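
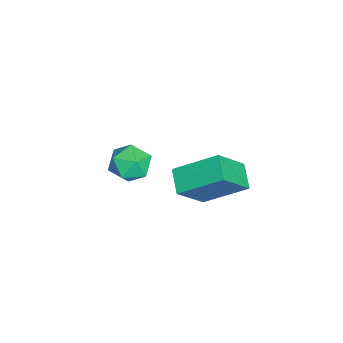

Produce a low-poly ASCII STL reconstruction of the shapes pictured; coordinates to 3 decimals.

solid 
facet normal -0.498 0.471 -0.728
outer loop
vertex 1.721 0.79 0.432
vertex 1.74 2.618 1.602
vertex 2.779 1.11 -0.085
endloop
endfacet
facet normal -0.009 -0.842 -0.539
outer loop
vertex 3.78 0.162 1.378
vertex 1.721 0.79 0.432
vertex 2.779 1.11 -0.085
endloop
endfacet
facet normal -0.498 0.471 -0.728
outer loop
vertex 2.779 1.11 -0.085
vertex 1.74 2.618 1.602
vertex 2.798 2.937 1.085
endloop
endfacet
facet normal 0.867 0.262 -0.423
outer loop
vertex 2.798 2.937 1.085
vertex 3.78 0.162 1.378
vertex 2.779 1.11 -0.085
endloop
endfacet
facet normal -0.867 -0.262 0.424
outer loop
vertex 1.721 0.79 0.432
vertex 2.741 1.67 3.065
vertex 1.74 2.618 1.602
endloop
endfacet
facet normal -0.009 -0.842 -0.539
outer loop
vertex 2.722 -0.157 1.895
vertex 1.721 0.79 0.432
vertex 3.78 0.162 1.378
endloop
endfacet
facet normal -0.867 -0.262 0.424
outer loop
vertex 2.722 -0.157 1.895
vertex 2.741 1.67 3.065
vertex 1.721 0.79 0.432
endloop
endfacet
facet normal 0.010 0.842 0.539
outer loop
vertex 1.74 2.618 1.602
vertex 2.741 1.67 3.065
vertex 2.798 2.937 1.085
endloop
endfacet
facet normal 0.867 0.262 -0.424
outer loop
vertex 3.799 1.99 2.548
vertex 3.78 0.162 1.378
vertex 2.798 2.937 1.085
endloop
endfacet
facet normal 0.009 0.842 0.539
outer loop
vertex 2.798 2.937 1.085
vertex 2.741 1.67 3.065
vertex 3.799 1.99 2.548
endloop
endfacet
facet normal 0.498 -0.471 0.728
outer loop
vertex 3.799 1.99 2.548
vertex 2.722 -0.157 1.895
vertex 3.78 0.162 1.378
endloop
endfacet
facet normal 0.498 -0.471 0.728
outer loop
vertex 2.741 1.67 3.065
vertex 2.722 -0.157 1.895
vertex 3.799 1.99 2.548
endloop
endfacet
facet normal -0.677 0.732 -0.081
outer loop
vertex -2.518 -1.933 -3.462
vertex -3.117 -2.404 -2.707
vertex -2.372 -1.684 -2.429
endloop
endfacet
facet normal -0.022 0.973 -0.231
outer loop
vertex -2.518 -1.933 -3.462
vertex -2.372 -1.684 -2.429
vertex -1.525 -1.818 -3.073
endloop
endfacet
facet normal 0.235 0.588 -0.774
outer loop
vertex -2.518 -1.933 -3.462
vertex -1.525 -1.818 -3.073
vertex -1.746 -2.62 -3.749
endloop
endfacet
facet normal -0.261 0.108 -0.959
outer loop
vertex -2.518 -1.933 -3.462
vertex -1.746 -2.62 -3.749
vertex -2.73 -2.983 -3.522
endloop
endfacet
facet normal -0.824 0.197 -0.531
outer loop
vertex -2.518 -1.933 -3.462
vertex -2.73 -2.983 -3.522
vertex -3.117 -2.404 -2.707
endloop
endfacet
facet normal 0.392 0.856 0.337
outer loop
vertex -1.525 -1.818 -3.073
vertex -2.372 -1.684 -2.429
vertex -1.51 -2.217 -2.078
endloop
endfacet
facet normal -0.667 0.466 0.581
outer loop
vertex -2.372 -1.684 -2.429
vertex -3.117 -2.404 -2.707
vertex -2.494 -2.58 -1.851
endloop
endfacet
facet normal -0.905 -0.399 -0.146
outer loop
vertex -3.117 -2.404 -2.707
vertex -2.73 -2.983 -3.522
vertex -2.715 -3.382 -2.527
endloop
endfacet
facet normal 0.006 -0.543 -0.840
outer loop
vertex -2.73 -2.983 -3.522
vertex -1.746 -2.62 -3.749
vertex -1.868 -3.516 -3.171
endloop
endfacet
facet normal 0.808 0.233 -0.541
outer loop
vertex -1.746 -2.62 -3.749
vertex -1.525 -1.818 -3.073
vertex -1.123 -2.796 -2.893
endloop
endfacet
facet normal 0.261 -0.108 0.959
outer loop
vertex -1.722 -3.267 -2.138
vertex -1.51 -2.217 -2.078
vertex -2.494 -2.58 -1.851
endloop
endfacet
facet normal -0.235 -0.588 0.774
outer loop
vertex -1.722 -3.267 -2.138
vertex -2.494 -2.58 -1.851
vertex -2.715 -3.382 -2.527
endloop
endfacet
facet normal 0.022 -0.973 0.231
outer loop
vertex -1.722 -3.267 -2.138
vertex -2.715 -3.382 -2.527
vertex -1.868 -3.516 -3.171
endloop
endfacet
facet normal 0.677 -0.732 0.081
outer loop
vertex -1.722 -3.267 -2.138
vertex -1.868 -3.516 -3.171
vertex -1.123 -2.796 -2.893
endloop
endfacet
facet normal 0.824 -0.197 0.531
outer loop
vertex -1.722 -3.267 -2.138
vertex -1.123 -2.796 -2.893
vertex -1.51 -2.217 -2.078
endloop
endfacet
facet normal -0.006 0.543 0.840
outer loop
vertex -2.494 -2.58 -1.851
vertex -1.51 -2.217 -2.078
vertex -2.372 -1.684 -2.429
endloop
endfacet
facet normal -0.808 -0.233 0.541
outer loop
vertex -2.715 -3.382 -2.527
vertex -2.494 -2.58 -1.851
vertex -3.117 -2.404 -2.707
endloop
endfacet
facet normal -0.392 -0.856 -0.337
outer loop
vertex -1.868 -3.516 -3.171
vertex -2.715 -3.382 -2.527
vertex -2.73 -2.983 -3.522
endloop
endfacet
facet normal 0.667 -0.466 -0.581
outer loop
vertex -1.123 -2.796 -2.893
vertex -1.868 -3.516 -3.171
vertex -1.746 -2.62 -3.749
endloop
endfacet
facet normal 0.905 0.399 0.146
outer loop
vertex -1.51 -2.217 -2.078
vertex -1.123 -2.796 -2.893
vertex -1.525 -1.818 -3.073
endloop
endfacet

endsolid


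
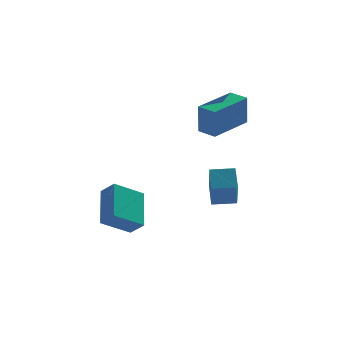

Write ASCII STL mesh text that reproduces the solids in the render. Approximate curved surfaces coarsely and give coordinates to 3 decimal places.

solid 
facet normal -0.553 0.526 -0.646
outer loop
vertex -3.713 -0.545 -1.566
vertex -3.507 0.955 -0.521
vertex -2.533 -0.199 -2.295
endloop
endfacet
facet normal -0.112 -0.816 -0.568
outer loop
vertex -2.073 -0.635 -1.759
vertex -3.713 -0.545 -1.566
vertex -2.533 -0.199 -2.295
endloop
endfacet
facet normal -0.553 0.526 -0.646
outer loop
vertex -2.533 -0.199 -2.295
vertex -3.507 0.955 -0.521
vertex -2.326 1.301 -1.25
endloop
endfacet
facet normal 0.825 0.242 -0.511
outer loop
vertex -2.326 1.301 -1.25
vertex -2.073 -0.635 -1.759
vertex -2.533 -0.199 -2.295
endloop
endfacet
facet normal -0.825 -0.242 0.511
outer loop
vertex -3.713 -0.545 -1.566
vertex -3.047 0.519 0.015
vertex -3.507 0.955 -0.521
endloop
endfacet
facet normal -0.112 -0.816 -0.568
outer loop
vertex -3.254 -0.981 -1.03
vertex -3.713 -0.545 -1.566
vertex -2.073 -0.635 -1.759
endloop
endfacet
facet normal -0.825 -0.242 0.510
outer loop
vertex -3.254 -0.981 -1.03
vertex -3.047 0.519 0.015
vertex -3.713 -0.545 -1.566
endloop
endfacet
facet normal 0.112 0.816 0.568
outer loop
vertex -3.507 0.955 -0.521
vertex -3.047 0.519 0.015
vertex -2.326 1.301 -1.25
endloop
endfacet
facet normal 0.825 0.242 -0.510
outer loop
vertex -1.867 0.865 -0.714
vertex -2.073 -0.635 -1.759
vertex -2.326 1.301 -1.25
endloop
endfacet
facet normal 0.112 0.816 0.568
outer loop
vertex -2.326 1.301 -1.25
vertex -3.047 0.519 0.015
vertex -1.867 0.865 -0.714
endloop
endfacet
facet normal 0.553 -0.526 0.646
outer loop
vertex -1.867 0.865 -0.714
vertex -3.254 -0.981 -1.03
vertex -2.073 -0.635 -1.759
endloop
endfacet
facet normal 0.553 -0.526 0.646
outer loop
vertex -3.047 0.519 0.015
vertex -3.254 -0.981 -1.03
vertex -1.867 0.865 -0.714
endloop
endfacet
facet normal -0.993 0.108 -0.053
outer loop
vertex 0.351 -0.901 1.091
vertex 0.535 0.171 -0.163
vertex 0.302 -1.687 0.412
endloop
endfacet
facet normal -0.110 -0.646 0.756
outer loop
vertex 1.265 -1.791 0.463
vertex 0.351 -0.901 1.091
vertex 0.302 -1.687 0.412
endloop
endfacet
facet normal -0.993 0.108 -0.053
outer loop
vertex 0.302 -1.687 0.412
vertex 0.535 0.171 -0.163
vertex 0.486 -0.615 -0.842
endloop
endfacet
facet normal -0.047 -0.756 -0.653
outer loop
vertex 0.486 -0.615 -0.842
vertex 1.265 -1.791 0.463
vertex 0.302 -1.687 0.412
endloop
endfacet
facet normal 0.047 0.756 0.653
outer loop
vertex 0.351 -0.901 1.091
vertex 1.498 0.067 -0.112
vertex 0.535 0.171 -0.163
endloop
endfacet
facet normal -0.110 -0.646 0.756
outer loop
vertex 1.314 -1.005 1.142
vertex 0.351 -0.901 1.091
vertex 1.265 -1.791 0.463
endloop
endfacet
facet normal 0.047 0.756 0.653
outer loop
vertex 1.314 -1.005 1.142
vertex 1.498 0.067 -0.112
vertex 0.351 -0.901 1.091
endloop
endfacet
facet normal 0.110 0.646 -0.756
outer loop
vertex 0.535 0.171 -0.163
vertex 1.498 0.067 -0.112
vertex 0.486 -0.615 -0.842
endloop
endfacet
facet normal -0.047 -0.756 -0.653
outer loop
vertex 1.449 -0.719 -0.791
vertex 1.265 -1.791 0.463
vertex 0.486 -0.615 -0.842
endloop
endfacet
facet normal 0.110 0.646 -0.756
outer loop
vertex 0.486 -0.615 -0.842
vertex 1.498 0.067 -0.112
vertex 1.449 -0.719 -0.791
endloop
endfacet
facet normal 0.993 -0.108 0.053
outer loop
vertex 1.449 -0.719 -0.791
vertex 1.314 -1.005 1.142
vertex 1.265 -1.791 0.463
endloop
endfacet
facet normal 0.993 -0.108 0.053
outer loop
vertex 1.498 0.067 -0.112
vertex 1.314 -1.005 1.142
vertex 1.449 -0.719 -0.791
endloop
endfacet
facet normal -0.625 0.772 0.120
outer loop
vertex 0.215 0.827 3.745
vertex 1.68 1.967 4.038
vertex 0.281 1.093 2.382
endloop
endfacet
facet normal -0.779 -0.607 -0.156
outer loop
vertex 0.8 0.453 2.282
vertex 0.215 0.827 3.745
vertex 0.281 1.093 2.382
endloop
endfacet
facet normal -0.625 0.771 0.121
outer loop
vertex 0.281 1.093 2.382
vertex 1.68 1.967 4.038
vertex 1.746 2.234 2.676
endloop
endfacet
facet normal 0.047 0.192 -0.980
outer loop
vertex 1.746 2.234 2.676
vertex 0.8 0.453 2.282
vertex 0.281 1.093 2.382
endloop
endfacet
facet normal -0.047 -0.191 0.980
outer loop
vertex 0.215 0.827 3.745
vertex 2.199 1.327 3.938
vertex 1.68 1.967 4.038
endloop
endfacet
facet normal -0.780 -0.606 -0.157
outer loop
vertex 0.734 0.186 3.644
vertex 0.215 0.827 3.745
vertex 0.8 0.453 2.282
endloop
endfacet
facet normal -0.047 -0.192 0.980
outer loop
vertex 0.734 0.186 3.644
vertex 2.199 1.327 3.938
vertex 0.215 0.827 3.745
endloop
endfacet
facet normal 0.779 0.607 0.157
outer loop
vertex 1.68 1.967 4.038
vertex 2.199 1.327 3.938
vertex 1.746 2.234 2.676
endloop
endfacet
facet normal 0.047 0.192 -0.980
outer loop
vertex 2.265 1.593 2.575
vertex 0.8 0.453 2.282
vertex 1.746 2.234 2.676
endloop
endfacet
facet normal 0.780 0.607 0.156
outer loop
vertex 1.746 2.234 2.676
vertex 2.199 1.327 3.938
vertex 2.265 1.593 2.575
endloop
endfacet
facet normal 0.625 -0.772 -0.121
outer loop
vertex 2.265 1.593 2.575
vertex 0.734 0.186 3.644
vertex 0.8 0.453 2.282
endloop
endfacet
facet normal 0.625 -0.771 -0.120
outer loop
vertex 2.199 1.327 3.938
vertex 0.734 0.186 3.644
vertex 2.265 1.593 2.575
endloop
endfacet

endsolid


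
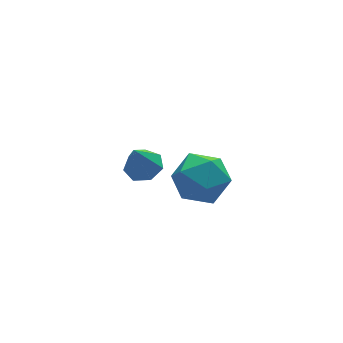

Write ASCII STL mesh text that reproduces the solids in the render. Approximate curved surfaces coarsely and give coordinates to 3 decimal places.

solid 
facet normal -0.986 0.135 0.103
outer loop
vertex -1.731 1.405 -1.781
vertex -1.897 0.289 -1.911
vertex -1.73 0.721 -0.874
endloop
endfacet
facet normal -0.622 0.625 0.472
outer loop
vertex -1.731 1.405 -1.781
vertex -1.73 0.721 -0.874
vertex -0.961 1.552 -0.96
endloop
endfacet
facet normal -0.203 0.979 0.015
outer loop
vertex -1.731 1.405 -1.781
vertex -0.961 1.552 -0.96
vertex -0.652 1.633 -2.05
endloop
endfacet
facet normal -0.308 0.707 -0.636
outer loop
vertex -1.731 1.405 -1.781
vertex -0.652 1.633 -2.05
vertex -1.23 0.853 -2.637
endloop
endfacet
facet normal -0.791 0.186 -0.583
outer loop
vertex -1.731 1.405 -1.781
vertex -1.23 0.853 -2.637
vertex -1.897 0.289 -1.911
endloop
endfacet
facet normal -0.202 0.284 0.937
outer loop
vertex -0.961 1.552 -0.96
vertex -1.73 0.721 -0.874
vertex -0.65 0.527 -0.583
endloop
endfacet
facet normal -0.790 -0.510 0.340
outer loop
vertex -1.73 0.721 -0.874
vertex -1.897 0.289 -1.911
vertex -1.228 -0.253 -1.17
endloop
endfacet
facet normal -0.476 -0.427 -0.769
outer loop
vertex -1.897 0.289 -1.911
vertex -1.23 0.853 -2.637
vertex -0.919 -0.172 -2.26
endloop
endfacet
facet normal 0.306 0.418 -0.856
outer loop
vertex -1.23 0.853 -2.637
vertex -0.652 1.633 -2.05
vertex -0.15 0.659 -2.346
endloop
endfacet
facet normal 0.475 0.857 0.198
outer loop
vertex -0.652 1.633 -2.05
vertex -0.961 1.552 -0.96
vertex 0.017 1.091 -1.309
endloop
endfacet
facet normal 0.308 -0.707 0.636
outer loop
vertex -0.149 -0.025 -1.439
vertex -0.65 0.527 -0.583
vertex -1.228 -0.253 -1.17
endloop
endfacet
facet normal 0.203 -0.979 -0.015
outer loop
vertex -0.149 -0.025 -1.439
vertex -1.228 -0.253 -1.17
vertex -0.919 -0.172 -2.26
endloop
endfacet
facet normal 0.622 -0.625 -0.472
outer loop
vertex -0.149 -0.025 -1.439
vertex -0.919 -0.172 -2.26
vertex -0.15 0.659 -2.346
endloop
endfacet
facet normal 0.986 -0.135 -0.103
outer loop
vertex -0.149 -0.025 -1.439
vertex -0.15 0.659 -2.346
vertex 0.017 1.091 -1.309
endloop
endfacet
facet normal 0.791 -0.186 0.583
outer loop
vertex -0.149 -0.025 -1.439
vertex 0.017 1.091 -1.309
vertex -0.65 0.527 -0.583
endloop
endfacet
facet normal -0.306 -0.418 0.856
outer loop
vertex -1.228 -0.253 -1.17
vertex -0.65 0.527 -0.583
vertex -1.73 0.721 -0.874
endloop
endfacet
facet normal -0.475 -0.857 -0.198
outer loop
vertex -0.919 -0.172 -2.26
vertex -1.228 -0.253 -1.17
vertex -1.897 0.289 -1.911
endloop
endfacet
facet normal 0.202 -0.284 -0.937
outer loop
vertex -0.15 0.659 -2.346
vertex -0.919 -0.172 -2.26
vertex -1.23 0.853 -2.637
endloop
endfacet
facet normal 0.790 0.510 -0.340
outer loop
vertex 0.017 1.091 -1.309
vertex -0.15 0.659 -2.346
vertex -0.652 1.633 -2.05
endloop
endfacet
facet normal 0.476 0.427 0.769
outer loop
vertex -0.65 0.527 -0.583
vertex 0.017 1.091 -1.309
vertex -0.961 1.552 -0.96
endloop
endfacet
facet normal 0.323 0.110 -0.940
outer loop
vertex -3.107 -0.566 1.984
vertex -3.746 -0.62 1.758
vertex -3.408 -0.06 1.94
endloop
endfacet
facet normal 0.576 0.404 0.711
outer loop
vertex -3.107 -0.566 1.984
vertex -3.408 -0.06 1.94
vertex -4.154 -0.76 2.942
endloop
endfacet
facet normal 0.323 0.110 -0.940
outer loop
vertex -3.408 -0.06 1.94
vertex -3.746 -0.62 1.758
vertex -3.963 0.024 1.759
endloop
endfacet
facet normal -0.051 0.836 0.546
outer loop
vertex -3.408 -0.06 1.94
vertex -3.963 0.024 1.759
vertex -4.154 -0.76 2.942
endloop
endfacet
facet normal 0.323 0.110 -0.940
outer loop
vertex -3.963 0.024 1.759
vertex -3.746 -0.62 1.758
vertex -4.355 -0.377 1.577
endloop
endfacet
facet normal -0.747 0.603 0.279
outer loop
vertex -3.963 0.024 1.759
vertex -4.355 -0.377 1.577
vertex -4.154 -0.76 2.942
endloop
endfacet
facet normal 0.323 0.110 -0.940
outer loop
vertex -4.355 -0.377 1.577
vertex -3.746 -0.62 1.758
vertex -4.289 -0.962 1.531
endloop
endfacet
facet normal -0.986 -0.120 0.112
outer loop
vertex -4.355 -0.377 1.577
vertex -4.289 -0.962 1.531
vertex -4.154 -0.76 2.942
endloop
endfacet
facet normal 0.323 0.110 -0.940
outer loop
vertex -4.289 -0.962 1.531
vertex -3.746 -0.62 1.758
vertex -3.814 -1.289 1.656
endloop
endfacet
facet normal -0.589 -0.790 0.169
outer loop
vertex -4.289 -0.962 1.531
vertex -3.814 -1.289 1.656
vertex -4.154 -0.76 2.942
endloop
endfacet
facet normal 0.322 0.111 -0.940
outer loop
vertex -3.814 -1.289 1.656
vertex -3.746 -0.62 1.758
vertex -3.288 -1.113 1.857
endloop
endfacet
facet normal 0.145 -0.901 0.409
outer loop
vertex -3.814 -1.289 1.656
vertex -3.288 -1.113 1.857
vertex -4.154 -0.76 2.942
endloop
endfacet
facet normal 0.323 0.111 -0.940
outer loop
vertex -3.288 -1.113 1.857
vertex -3.746 -0.62 1.758
vertex -3.107 -0.566 1.984
endloop
endfacet
facet normal 0.663 -0.370 0.650
outer loop
vertex -3.288 -1.113 1.857
vertex -3.107 -0.566 1.984
vertex -4.154 -0.76 2.942
endloop
endfacet

endsolid


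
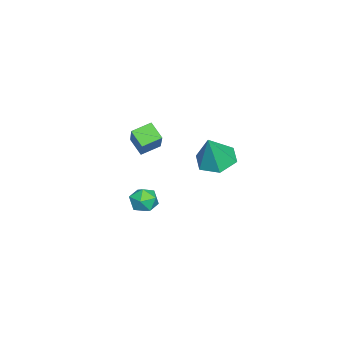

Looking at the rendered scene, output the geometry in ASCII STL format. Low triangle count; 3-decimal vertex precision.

solid 
facet normal -0.372 0.895 0.248
outer loop
vertex -0.69 0.135 -3.177
vertex -0.991 -0.176 -2.506
vertex -0.254 0.131 -2.508
endloop
endfacet
facet normal 0.222 0.965 -0.139
outer loop
vertex -0.69 0.135 -3.177
vertex -0.254 0.131 -2.508
vertex 0.087 -0.048 -3.208
endloop
endfacet
facet normal 0.119 0.635 -0.763
outer loop
vertex -0.69 0.135 -3.177
vertex 0.087 -0.048 -3.208
vertex -0.44 -0.467 -3.639
endloop
endfacet
facet normal -0.539 0.360 -0.761
outer loop
vertex -0.69 0.135 -3.177
vertex -0.44 -0.467 -3.639
vertex -1.106 -0.547 -3.205
endloop
endfacet
facet normal -0.843 0.520 -0.137
outer loop
vertex -0.69 0.135 -3.177
vertex -1.106 -0.547 -3.205
vertex -0.991 -0.176 -2.506
endloop
endfacet
facet normal 0.750 0.630 0.204
outer loop
vertex 0.087 -0.048 -3.208
vertex -0.254 0.131 -2.508
vertex 0.266 -0.473 -2.555
endloop
endfacet
facet normal -0.212 0.515 0.830
outer loop
vertex -0.254 0.131 -2.508
vertex -0.991 -0.176 -2.506
vertex -0.4 -0.553 -2.121
endloop
endfacet
facet normal -0.974 -0.090 0.208
outer loop
vertex -0.991 -0.176 -2.506
vertex -1.106 -0.547 -3.205
vertex -0.927 -0.972 -2.552
endloop
endfacet
facet normal -0.481 -0.352 -0.803
outer loop
vertex -1.106 -0.547 -3.205
vertex -0.44 -0.467 -3.639
vertex -0.586 -1.151 -3.252
endloop
endfacet
facet normal 0.585 0.094 -0.806
outer loop
vertex -0.44 -0.467 -3.639
vertex 0.087 -0.048 -3.208
vertex 0.151 -0.844 -3.254
endloop
endfacet
facet normal 0.539 -0.360 0.761
outer loop
vertex -0.15 -1.155 -2.583
vertex 0.266 -0.473 -2.555
vertex -0.4 -0.553 -2.121
endloop
endfacet
facet normal -0.119 -0.635 0.763
outer loop
vertex -0.15 -1.155 -2.583
vertex -0.4 -0.553 -2.121
vertex -0.927 -0.972 -2.552
endloop
endfacet
facet normal -0.222 -0.965 0.139
outer loop
vertex -0.15 -1.155 -2.583
vertex -0.927 -0.972 -2.552
vertex -0.586 -1.151 -3.252
endloop
endfacet
facet normal 0.372 -0.895 -0.248
outer loop
vertex -0.15 -1.155 -2.583
vertex -0.586 -1.151 -3.252
vertex 0.151 -0.844 -3.254
endloop
endfacet
facet normal 0.843 -0.520 0.137
outer loop
vertex -0.15 -1.155 -2.583
vertex 0.151 -0.844 -3.254
vertex 0.266 -0.473 -2.555
endloop
endfacet
facet normal 0.481 0.352 0.803
outer loop
vertex -0.4 -0.553 -2.121
vertex 0.266 -0.473 -2.555
vertex -0.254 0.131 -2.508
endloop
endfacet
facet normal -0.585 -0.094 0.806
outer loop
vertex -0.927 -0.972 -2.552
vertex -0.4 -0.553 -2.121
vertex -0.991 -0.176 -2.506
endloop
endfacet
facet normal -0.750 -0.630 -0.204
outer loop
vertex -0.586 -1.151 -3.252
vertex -0.927 -0.972 -2.552
vertex -1.106 -0.547 -3.205
endloop
endfacet
facet normal 0.212 -0.515 -0.830
outer loop
vertex 0.151 -0.844 -3.254
vertex -0.586 -1.151 -3.252
vertex -0.44 -0.467 -3.639
endloop
endfacet
facet normal 0.974 0.090 -0.208
outer loop
vertex 0.266 -0.473 -2.555
vertex 0.151 -0.844 -3.254
vertex 0.087 -0.048 -3.208
endloop
endfacet
facet normal -0.399 0.121 -0.909
outer loop
vertex -0.624 3.123 -0.468
vertex -1.527 2.711 -0.126
vertex -1.364 3.746 -0.06
endloop
endfacet
facet normal 0.703 0.660 0.267
outer loop
vertex -0.624 3.123 -0.468
vertex -1.364 3.746 -0.06
vertex -0.793 2.489 1.546
endloop
endfacet
facet normal -0.399 0.121 -0.909
outer loop
vertex -1.364 3.746 -0.06
vertex -1.527 2.711 -0.126
vertex -2.268 3.334 0.282
endloop
endfacet
facet normal -0.108 0.764 0.636
outer loop
vertex -1.364 3.746 -0.06
vertex -2.268 3.334 0.282
vertex -0.793 2.489 1.546
endloop
endfacet
facet normal -0.399 0.121 -0.909
outer loop
vertex -2.268 3.334 0.282
vertex -1.527 2.711 -0.126
vertex -2.431 2.299 0.216
endloop
endfacet
facet normal -0.633 0.050 0.772
outer loop
vertex -2.268 3.334 0.282
vertex -2.431 2.299 0.216
vertex -0.793 2.489 1.546
endloop
endfacet
facet normal -0.399 0.121 -0.909
outer loop
vertex -2.431 2.299 0.216
vertex -1.527 2.711 -0.126
vertex -1.69 1.676 -0.192
endloop
endfacet
facet normal -0.348 -0.767 0.539
outer loop
vertex -2.431 2.299 0.216
vertex -1.69 1.676 -0.192
vertex -0.793 2.489 1.546
endloop
endfacet
facet normal -0.399 0.121 -0.909
outer loop
vertex -1.69 1.676 -0.192
vertex -1.527 2.711 -0.126
vertex -0.787 2.088 -0.534
endloop
endfacet
facet normal 0.461 -0.871 0.169
outer loop
vertex -1.69 1.676 -0.192
vertex -0.787 2.088 -0.534
vertex -0.793 2.489 1.546
endloop
endfacet
facet normal -0.399 0.121 -0.909
outer loop
vertex -0.787 2.088 -0.534
vertex -1.527 2.711 -0.126
vertex -0.624 3.123 -0.468
endloop
endfacet
facet normal 0.987 -0.158 0.033
outer loop
vertex -0.787 2.088 -0.534
vertex -0.624 3.123 -0.468
vertex -0.793 2.489 1.546
endloop
endfacet
facet normal -0.427 -0.634 0.645
outer loop
vertex 2.765 -0.084 3.721
vertex 2.161 0.666 4.058
vertex 1.315 -0.593 2.26
endloop
endfacet
facet normal 0.591 -0.736 -0.330
outer loop
vertex 1.739 0.034 1.622
vertex 2.765 -0.084 3.721
vertex 1.315 -0.593 2.26
endloop
endfacet
facet normal -0.428 -0.634 0.645
outer loop
vertex 1.315 -0.593 2.26
vertex 2.161 0.666 4.058
vertex 0.712 0.157 2.597
endloop
endfacet
facet normal -0.683 -0.240 -0.690
outer loop
vertex 0.712 0.157 2.597
vertex 1.739 0.034 1.622
vertex 1.315 -0.593 2.26
endloop
endfacet
facet normal 0.683 0.240 0.690
outer loop
vertex 2.765 -0.084 3.721
vertex 2.585 1.293 3.42
vertex 2.161 0.666 4.058
endloop
endfacet
facet normal 0.592 -0.735 -0.331
outer loop
vertex 3.188 0.543 3.083
vertex 2.765 -0.084 3.721
vertex 1.739 0.034 1.622
endloop
endfacet
facet normal 0.684 0.240 0.689
outer loop
vertex 3.188 0.543 3.083
vertex 2.585 1.293 3.42
vertex 2.765 -0.084 3.721
endloop
endfacet
facet normal -0.591 0.736 0.330
outer loop
vertex 2.161 0.666 4.058
vertex 2.585 1.293 3.42
vertex 0.712 0.157 2.597
endloop
endfacet
facet normal -0.683 -0.241 -0.689
outer loop
vertex 1.135 0.784 1.959
vertex 1.739 0.034 1.622
vertex 0.712 0.157 2.597
endloop
endfacet
facet normal -0.591 0.735 0.331
outer loop
vertex 0.712 0.157 2.597
vertex 2.585 1.293 3.42
vertex 1.135 0.784 1.959
endloop
endfacet
facet normal 0.427 0.634 -0.645
outer loop
vertex 1.135 0.784 1.959
vertex 3.188 0.543 3.083
vertex 1.739 0.034 1.622
endloop
endfacet
facet normal 0.427 0.633 -0.645
outer loop
vertex 2.585 1.293 3.42
vertex 3.188 0.543 3.083
vertex 1.135 0.784 1.959
endloop
endfacet

endsolid


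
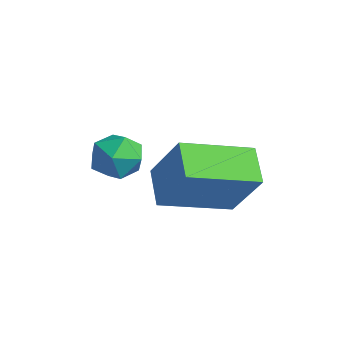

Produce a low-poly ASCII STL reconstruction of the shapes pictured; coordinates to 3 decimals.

solid 
facet normal -0.530 -0.104 -0.842
outer loop
vertex 0.319 0.251 -3.046
vertex -0.428 0.634 -2.623
vertex 0.811 1.758 -3.541
endloop
endfacet
facet normal 0.795 -0.407 -0.450
outer loop
vertex 1.568 1.906 -2.337
vertex 0.319 0.251 -3.046
vertex 0.811 1.758 -3.541
endloop
endfacet
facet normal -0.530 -0.104 -0.842
outer loop
vertex 0.811 1.758 -3.541
vertex -0.428 0.634 -2.623
vertex 0.064 2.141 -3.118
endloop
endfacet
facet normal 0.296 0.907 -0.298
outer loop
vertex 0.064 2.141 -3.118
vertex 1.568 1.906 -2.337
vertex 0.811 1.758 -3.541
endloop
endfacet
facet normal -0.296 -0.907 0.298
outer loop
vertex 0.319 0.251 -3.046
vertex 0.329 0.782 -1.419
vertex -0.428 0.634 -2.623
endloop
endfacet
facet normal 0.795 -0.407 -0.450
outer loop
vertex 1.076 0.399 -1.842
vertex 0.319 0.251 -3.046
vertex 1.568 1.906 -2.337
endloop
endfacet
facet normal -0.296 -0.907 0.298
outer loop
vertex 1.076 0.399 -1.842
vertex 0.329 0.782 -1.419
vertex 0.319 0.251 -3.046
endloop
endfacet
facet normal -0.795 0.407 0.450
outer loop
vertex -0.428 0.634 -2.623
vertex 0.329 0.782 -1.419
vertex 0.064 2.141 -3.118
endloop
endfacet
facet normal 0.296 0.907 -0.298
outer loop
vertex 0.821 2.289 -1.914
vertex 1.568 1.906 -2.337
vertex 0.064 2.141 -3.118
endloop
endfacet
facet normal -0.795 0.407 0.450
outer loop
vertex 0.064 2.141 -3.118
vertex 0.329 0.782 -1.419
vertex 0.821 2.289 -1.914
endloop
endfacet
facet normal 0.530 0.104 0.842
outer loop
vertex 0.821 2.289 -1.914
vertex 1.076 0.399 -1.842
vertex 1.568 1.906 -2.337
endloop
endfacet
facet normal 0.530 0.104 0.842
outer loop
vertex 0.329 0.782 -1.419
vertex 1.076 0.399 -1.842
vertex 0.821 2.289 -1.914
endloop
endfacet
facet normal -0.066 0.910 -0.410
outer loop
vertex -0.965 0.722 -2.95
vertex -1.597 0.726 -2.84
vertex -1.193 0.955 -2.397
endloop
endfacet
facet normal 0.573 0.812 -0.106
outer loop
vertex -0.965 0.722 -2.95
vertex -1.193 0.955 -2.397
vertex -0.669 0.585 -2.398
endloop
endfacet
facet normal 0.879 0.243 -0.411
outer loop
vertex -0.965 0.722 -2.95
vertex -0.669 0.585 -2.398
vertex -0.749 0.128 -2.84
endloop
endfacet
facet normal 0.429 -0.011 -0.903
outer loop
vertex -0.965 0.722 -2.95
vertex -0.749 0.128 -2.84
vertex -1.323 0.215 -3.114
endloop
endfacet
facet normal -0.155 0.401 -0.903
outer loop
vertex -0.965 0.722 -2.95
vertex -1.323 0.215 -3.114
vertex -1.597 0.726 -2.84
endloop
endfacet
facet normal 0.469 0.663 0.583
outer loop
vertex -0.669 0.585 -2.398
vertex -1.193 0.955 -2.397
vertex -1.117 0.505 -1.946
endloop
endfacet
facet normal -0.565 0.820 0.092
outer loop
vertex -1.193 0.955 -2.397
vertex -1.597 0.726 -2.84
vertex -1.691 0.592 -2.22
endloop
endfacet
facet normal -0.710 -0.003 -0.704
outer loop
vertex -1.597 0.726 -2.84
vertex -1.323 0.215 -3.114
vertex -1.771 0.135 -2.662
endloop
endfacet
facet normal 0.236 -0.668 -0.706
outer loop
vertex -1.323 0.215 -3.114
vertex -0.749 0.128 -2.84
vertex -1.247 -0.235 -2.663
endloop
endfacet
facet normal 0.962 -0.256 0.091
outer loop
vertex -0.749 0.128 -2.84
vertex -0.669 0.585 -2.398
vertex -0.843 -0.006 -2.22
endloop
endfacet
facet normal -0.429 0.011 0.903
outer loop
vertex -1.475 -0.002 -2.11
vertex -1.117 0.505 -1.946
vertex -1.691 0.592 -2.22
endloop
endfacet
facet normal -0.879 -0.243 0.411
outer loop
vertex -1.475 -0.002 -2.11
vertex -1.691 0.592 -2.22
vertex -1.771 0.135 -2.662
endloop
endfacet
facet normal -0.573 -0.812 0.106
outer loop
vertex -1.475 -0.002 -2.11
vertex -1.771 0.135 -2.662
vertex -1.247 -0.235 -2.663
endloop
endfacet
facet normal 0.066 -0.910 0.410
outer loop
vertex -1.475 -0.002 -2.11
vertex -1.247 -0.235 -2.663
vertex -0.843 -0.006 -2.22
endloop
endfacet
facet normal 0.155 -0.401 0.903
outer loop
vertex -1.475 -0.002 -2.11
vertex -0.843 -0.006 -2.22
vertex -1.117 0.505 -1.946
endloop
endfacet
facet normal -0.236 0.668 0.706
outer loop
vertex -1.691 0.592 -2.22
vertex -1.117 0.505 -1.946
vertex -1.193 0.955 -2.397
endloop
endfacet
facet normal -0.962 0.256 -0.091
outer loop
vertex -1.771 0.135 -2.662
vertex -1.691 0.592 -2.22
vertex -1.597 0.726 -2.84
endloop
endfacet
facet normal -0.469 -0.663 -0.583
outer loop
vertex -1.247 -0.235 -2.663
vertex -1.771 0.135 -2.662
vertex -1.323 0.215 -3.114
endloop
endfacet
facet normal 0.565 -0.820 -0.092
outer loop
vertex -0.843 -0.006 -2.22
vertex -1.247 -0.235 -2.663
vertex -0.749 0.128 -2.84
endloop
endfacet
facet normal 0.710 0.003 0.704
outer loop
vertex -1.117 0.505 -1.946
vertex -0.843 -0.006 -2.22
vertex -0.669 0.585 -2.398
endloop
endfacet

endsolid


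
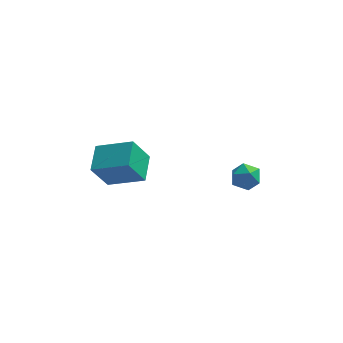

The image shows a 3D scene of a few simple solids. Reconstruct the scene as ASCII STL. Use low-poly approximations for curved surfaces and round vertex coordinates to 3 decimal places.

solid 
facet normal -0.903 0.158 -0.400
outer loop
vertex -3.828 -2.084 1.775
vertex -3.765 -0.628 2.207
vertex -3.101 -1.676 0.294
endloop
endfacet
facet normal -0.042 -0.958 -0.284
outer loop
vertex -1.295 -1.992 1.093
vertex -3.828 -2.084 1.775
vertex -3.101 -1.676 0.294
endloop
endfacet
facet normal -0.903 0.157 -0.400
outer loop
vertex -3.101 -1.676 0.294
vertex -3.765 -0.628 2.207
vertex -3.038 -0.22 0.725
endloop
endfacet
facet normal 0.428 0.240 -0.872
outer loop
vertex -3.038 -0.22 0.725
vertex -1.295 -1.992 1.093
vertex -3.101 -1.676 0.294
endloop
endfacet
facet normal -0.428 -0.240 0.872
outer loop
vertex -3.828 -2.084 1.775
vertex -1.959 -0.944 3.006
vertex -3.765 -0.628 2.207
endloop
endfacet
facet normal -0.042 -0.958 -0.284
outer loop
vertex -2.022 -2.4 2.575
vertex -3.828 -2.084 1.775
vertex -1.295 -1.992 1.093
endloop
endfacet
facet normal -0.428 -0.239 0.872
outer loop
vertex -2.022 -2.4 2.575
vertex -1.959 -0.944 3.006
vertex -3.828 -2.084 1.775
endloop
endfacet
facet normal 0.042 0.958 0.284
outer loop
vertex -3.765 -0.628 2.207
vertex -1.959 -0.944 3.006
vertex -3.038 -0.22 0.725
endloop
endfacet
facet normal 0.428 0.240 -0.871
outer loop
vertex -1.232 -0.536 1.525
vertex -1.295 -1.992 1.093
vertex -3.038 -0.22 0.725
endloop
endfacet
facet normal 0.042 0.958 0.284
outer loop
vertex -3.038 -0.22 0.725
vertex -1.959 -0.944 3.006
vertex -1.232 -0.536 1.525
endloop
endfacet
facet normal 0.903 -0.158 0.400
outer loop
vertex -1.232 -0.536 1.525
vertex -2.022 -2.4 2.575
vertex -1.295 -1.992 1.093
endloop
endfacet
facet normal 0.903 -0.157 0.400
outer loop
vertex -1.959 -0.944 3.006
vertex -2.022 -2.4 2.575
vertex -1.232 -0.536 1.525
endloop
endfacet
facet normal -0.284 -0.174 0.943
outer loop
vertex 3.178 -0.685 1.517
vertex 2.749 -1.337 1.267
vertex 3.534 -1.423 1.488
endloop
endfacet
facet normal 0.358 0.136 0.924
outer loop
vertex 3.178 -0.685 1.517
vertex 3.534 -1.423 1.488
vertex 3.943 -0.76 1.232
endloop
endfacet
facet normal 0.292 0.758 0.583
outer loop
vertex 3.178 -0.685 1.517
vertex 3.943 -0.76 1.232
vertex 3.411 -0.264 0.853
endloop
endfacet
facet normal -0.392 0.833 0.391
outer loop
vertex 3.178 -0.685 1.517
vertex 3.411 -0.264 0.853
vertex 2.673 -0.621 0.874
endloop
endfacet
facet normal -0.747 0.257 0.613
outer loop
vertex 3.178 -0.685 1.517
vertex 2.673 -0.621 0.874
vertex 2.749 -1.337 1.267
endloop
endfacet
facet normal 0.793 -0.280 0.541
outer loop
vertex 3.943 -0.76 1.232
vertex 3.534 -1.423 1.488
vertex 3.987 -1.459 0.806
endloop
endfacet
facet normal -0.247 -0.783 0.572
outer loop
vertex 3.534 -1.423 1.488
vertex 2.749 -1.337 1.267
vertex 3.249 -1.816 0.827
endloop
endfacet
facet normal -0.996 -0.085 0.037
outer loop
vertex 2.749 -1.337 1.267
vertex 2.673 -0.621 0.874
vertex 2.717 -1.32 0.448
endloop
endfacet
facet normal -0.420 0.848 -0.323
outer loop
vertex 2.673 -0.621 0.874
vertex 3.411 -0.264 0.853
vertex 3.126 -0.657 0.192
endloop
endfacet
facet normal 0.686 0.727 -0.012
outer loop
vertex 3.411 -0.264 0.853
vertex 3.943 -0.76 1.232
vertex 3.911 -0.743 0.413
endloop
endfacet
facet normal 0.392 -0.833 -0.391
outer loop
vertex 3.482 -1.395 0.163
vertex 3.987 -1.459 0.806
vertex 3.249 -1.816 0.827
endloop
endfacet
facet normal -0.292 -0.758 -0.583
outer loop
vertex 3.482 -1.395 0.163
vertex 3.249 -1.816 0.827
vertex 2.717 -1.32 0.448
endloop
endfacet
facet normal -0.358 -0.136 -0.924
outer loop
vertex 3.482 -1.395 0.163
vertex 2.717 -1.32 0.448
vertex 3.126 -0.657 0.192
endloop
endfacet
facet normal 0.284 0.174 -0.943
outer loop
vertex 3.482 -1.395 0.163
vertex 3.126 -0.657 0.192
vertex 3.911 -0.743 0.413
endloop
endfacet
facet normal 0.747 -0.257 -0.613
outer loop
vertex 3.482 -1.395 0.163
vertex 3.911 -0.743 0.413
vertex 3.987 -1.459 0.806
endloop
endfacet
facet normal 0.420 -0.848 0.323
outer loop
vertex 3.249 -1.816 0.827
vertex 3.987 -1.459 0.806
vertex 3.534 -1.423 1.488
endloop
endfacet
facet normal -0.686 -0.727 0.012
outer loop
vertex 2.717 -1.32 0.448
vertex 3.249 -1.816 0.827
vertex 2.749 -1.337 1.267
endloop
endfacet
facet normal -0.793 0.280 -0.541
outer loop
vertex 3.126 -0.657 0.192
vertex 2.717 -1.32 0.448
vertex 2.673 -0.621 0.874
endloop
endfacet
facet normal 0.247 0.783 -0.572
outer loop
vertex 3.911 -0.743 0.413
vertex 3.126 -0.657 0.192
vertex 3.411 -0.264 0.853
endloop
endfacet
facet normal 0.996 0.085 -0.037
outer loop
vertex 3.987 -1.459 0.806
vertex 3.911 -0.743 0.413
vertex 3.943 -0.76 1.232
endloop
endfacet

endsolid


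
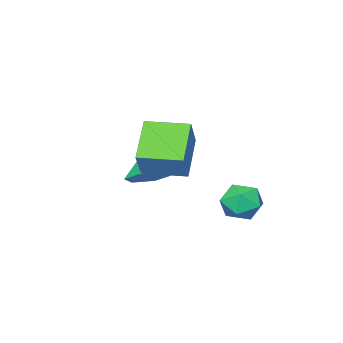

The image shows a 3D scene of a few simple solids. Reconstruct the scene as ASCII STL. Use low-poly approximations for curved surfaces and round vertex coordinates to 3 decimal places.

solid 
facet normal -0.522 -0.382 -0.762
outer loop
vertex 1.553 -0.563 2.71
vertex 0.448 0.982 2.692
vertex 2.863 0.357 1.351
endloop
endfacet
facet normal 0.582 -0.813 0.010
outer loop
vertex 3.792 1.038 2.708
vertex 1.553 -0.563 2.71
vertex 2.863 0.357 1.351
endloop
endfacet
facet normal -0.522 -0.382 -0.762
outer loop
vertex 2.863 0.357 1.351
vertex 0.448 0.982 2.692
vertex 1.758 1.903 1.333
endloop
endfacet
facet normal 0.624 0.438 -0.647
outer loop
vertex 1.758 1.903 1.333
vertex 3.792 1.038 2.708
vertex 2.863 0.357 1.351
endloop
endfacet
facet normal -0.624 -0.439 0.647
outer loop
vertex 1.553 -0.563 2.71
vertex 1.377 1.663 4.049
vertex 0.448 0.982 2.692
endloop
endfacet
facet normal 0.582 -0.813 0.009
outer loop
vertex 2.482 0.117 4.067
vertex 1.553 -0.563 2.71
vertex 3.792 1.038 2.708
endloop
endfacet
facet normal -0.624 -0.438 0.647
outer loop
vertex 2.482 0.117 4.067
vertex 1.377 1.663 4.049
vertex 1.553 -0.563 2.71
endloop
endfacet
facet normal -0.582 0.813 -0.010
outer loop
vertex 0.448 0.982 2.692
vertex 1.377 1.663 4.049
vertex 1.758 1.903 1.333
endloop
endfacet
facet normal 0.624 0.439 -0.647
outer loop
vertex 2.687 2.583 2.69
vertex 3.792 1.038 2.708
vertex 1.758 1.903 1.333
endloop
endfacet
facet normal -0.581 0.814 -0.010
outer loop
vertex 1.758 1.903 1.333
vertex 1.377 1.663 4.049
vertex 2.687 2.583 2.69
endloop
endfacet
facet normal 0.522 0.382 0.762
outer loop
vertex 2.687 2.583 2.69
vertex 2.482 0.117 4.067
vertex 3.792 1.038 2.708
endloop
endfacet
facet normal 0.522 0.382 0.762
outer loop
vertex 1.377 1.663 4.049
vertex 2.482 0.117 4.067
vertex 2.687 2.583 2.69
endloop
endfacet
facet normal 0.307 0.542 -0.782
outer loop
vertex 0.853 -1.889 -0.001
vertex 0.089 -2.252 -0.552
vertex -0.033 -1.406 -0.014
endloop
endfacet
facet normal 0.143 0.288 0.947
outer loop
vertex 0.853 -1.889 -0.001
vertex -0.033 -1.406 -0.014
vertex -0.329 -2.988 0.512
endloop
endfacet
facet normal 0.307 0.542 -0.782
outer loop
vertex -0.033 -1.406 -0.014
vertex 0.089 -2.252 -0.552
vertex -0.798 -1.768 -0.565
endloop
endfacet
facet normal -0.651 0.346 0.676
outer loop
vertex -0.033 -1.406 -0.014
vertex -0.798 -1.768 -0.565
vertex -0.329 -2.988 0.512
endloop
endfacet
facet normal 0.307 0.541 -0.783
outer loop
vertex -0.798 -1.768 -0.565
vertex 0.089 -2.252 -0.552
vertex -0.676 -2.615 -1.103
endloop
endfacet
facet normal -0.960 -0.235 0.152
outer loop
vertex -0.798 -1.768 -0.565
vertex -0.676 -2.615 -1.103
vertex -0.329 -2.988 0.512
endloop
endfacet
facet normal 0.307 0.542 -0.783
outer loop
vertex -0.676 -2.615 -1.103
vertex 0.089 -2.252 -0.552
vertex 0.211 -3.098 -1.09
endloop
endfacet
facet normal -0.475 -0.874 -0.100
outer loop
vertex -0.676 -2.615 -1.103
vertex 0.211 -3.098 -1.09
vertex -0.329 -2.988 0.512
endloop
endfacet
facet normal 0.307 0.542 -0.782
outer loop
vertex 0.211 -3.098 -1.09
vertex 0.089 -2.252 -0.552
vertex 0.975 -2.735 -0.539
endloop
endfacet
facet normal 0.319 -0.932 0.172
outer loop
vertex 0.211 -3.098 -1.09
vertex 0.975 -2.735 -0.539
vertex -0.329 -2.988 0.512
endloop
endfacet
facet normal 0.307 0.542 -0.782
outer loop
vertex 0.975 -2.735 -0.539
vertex 0.089 -2.252 -0.552
vertex 0.853 -1.889 -0.001
endloop
endfacet
facet normal 0.628 -0.351 0.695
outer loop
vertex 0.975 -2.735 -0.539
vertex 0.853 -1.889 -0.001
vertex -0.329 -2.988 0.512
endloop
endfacet
facet normal -0.619 0.747 0.241
outer loop
vertex -3.102 1.451 -1.896
vertex -2.748 1.422 -0.895
vertex -2.271 2.047 -1.609
endloop
endfacet
facet normal -0.417 0.794 -0.443
outer loop
vertex -3.102 1.451 -1.896
vertex -2.271 2.047 -1.609
vertex -2.261 1.534 -2.539
endloop
endfacet
facet normal -0.608 0.191 -0.771
outer loop
vertex -3.102 1.451 -1.896
vertex -2.261 1.534 -2.539
vertex -2.732 0.593 -2.4
endloop
endfacet
facet normal -0.929 -0.230 -0.290
outer loop
vertex -3.102 1.451 -1.896
vertex -2.732 0.593 -2.4
vertex -3.032 0.523 -1.384
endloop
endfacet
facet normal -0.936 0.114 0.334
outer loop
vertex -3.102 1.451 -1.896
vertex -3.032 0.523 -1.384
vertex -2.748 1.422 -0.895
endloop
endfacet
facet normal 0.295 0.838 -0.459
outer loop
vertex -2.261 1.534 -2.539
vertex -2.271 2.047 -1.609
vertex -1.388 1.557 -1.936
endloop
endfacet
facet normal -0.032 0.762 0.646
outer loop
vertex -2.271 2.047 -1.609
vertex -2.748 1.422 -0.895
vertex -1.688 1.487 -0.92
endloop
endfacet
facet normal -0.544 -0.262 0.797
outer loop
vertex -2.748 1.422 -0.895
vertex -3.032 0.523 -1.384
vertex -2.159 0.546 -0.781
endloop
endfacet
facet normal -0.533 -0.818 -0.214
outer loop
vertex -3.032 0.523 -1.384
vertex -2.732 0.593 -2.4
vertex -2.149 0.033 -1.711
endloop
endfacet
facet normal -0.015 -0.139 -0.990
outer loop
vertex -2.732 0.593 -2.4
vertex -2.261 1.534 -2.539
vertex -1.672 0.658 -2.425
endloop
endfacet
facet normal 0.929 0.230 0.290
outer loop
vertex -1.318 0.629 -1.424
vertex -1.388 1.557 -1.936
vertex -1.688 1.487 -0.92
endloop
endfacet
facet normal 0.608 -0.191 0.771
outer loop
vertex -1.318 0.629 -1.424
vertex -1.688 1.487 -0.92
vertex -2.159 0.546 -0.781
endloop
endfacet
facet normal 0.417 -0.794 0.443
outer loop
vertex -1.318 0.629 -1.424
vertex -2.159 0.546 -0.781
vertex -2.149 0.033 -1.711
endloop
endfacet
facet normal 0.619 -0.747 -0.241
outer loop
vertex -1.318 0.629 -1.424
vertex -2.149 0.033 -1.711
vertex -1.672 0.658 -2.425
endloop
endfacet
facet normal 0.936 -0.114 -0.334
outer loop
vertex -1.318 0.629 -1.424
vertex -1.672 0.658 -2.425
vertex -1.388 1.557 -1.936
endloop
endfacet
facet normal 0.533 0.818 0.214
outer loop
vertex -1.688 1.487 -0.92
vertex -1.388 1.557 -1.936
vertex -2.271 2.047 -1.609
endloop
endfacet
facet normal 0.015 0.139 0.990
outer loop
vertex -2.159 0.546 -0.781
vertex -1.688 1.487 -0.92
vertex -2.748 1.422 -0.895
endloop
endfacet
facet normal -0.295 -0.838 0.459
outer loop
vertex -2.149 0.033 -1.711
vertex -2.159 0.546 -0.781
vertex -3.032 0.523 -1.384
endloop
endfacet
facet normal 0.032 -0.762 -0.646
outer loop
vertex -1.672 0.658 -2.425
vertex -2.149 0.033 -1.711
vertex -2.732 0.593 -2.4
endloop
endfacet
facet normal 0.544 0.262 -0.797
outer loop
vertex -1.388 1.557 -1.936
vertex -1.672 0.658 -2.425
vertex -2.261 1.534 -2.539
endloop
endfacet

endsolid


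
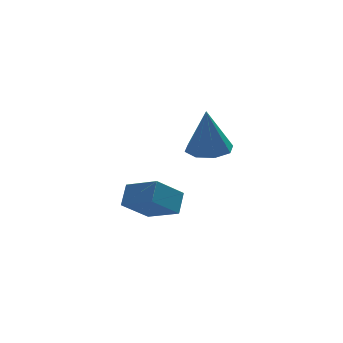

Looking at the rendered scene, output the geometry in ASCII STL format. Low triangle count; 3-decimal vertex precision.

solid 
facet normal 0.043 -0.042 -0.998
outer loop
vertex -0.623 3.336 1.694
vertex -1.234 2.885 1.687
vertex -1.12 3.636 1.66
endloop
endfacet
facet normal 0.458 0.802 0.382
outer loop
vertex -0.623 3.336 1.694
vertex -1.12 3.636 1.66
vertex -1.306 2.955 3.313
endloop
endfacet
facet normal 0.044 -0.043 -0.998
outer loop
vertex -1.12 3.636 1.66
vertex -1.234 2.885 1.687
vertex -1.684 3.497 1.641
endloop
endfacet
facet normal -0.235 0.908 0.347
outer loop
vertex -1.12 3.636 1.66
vertex -1.684 3.497 1.641
vertex -1.306 2.955 3.313
endloop
endfacet
facet normal 0.044 -0.043 -0.998
outer loop
vertex -1.684 3.497 1.641
vertex -1.234 2.885 1.687
vertex -1.985 2.999 1.649
endloop
endfacet
facet normal -0.802 0.490 0.340
outer loop
vertex -1.684 3.497 1.641
vertex -1.985 2.999 1.649
vertex -1.306 2.955 3.313
endloop
endfacet
facet normal 0.044 -0.042 -0.998
outer loop
vertex -1.985 2.999 1.649
vertex -1.234 2.885 1.687
vertex -1.846 2.435 1.679
endloop
endfacet
facet normal -0.908 -0.204 0.365
outer loop
vertex -1.985 2.999 1.649
vertex -1.846 2.435 1.679
vertex -1.306 2.955 3.313
endloop
endfacet
facet normal 0.043 -0.041 -0.998
outer loop
vertex -1.846 2.435 1.679
vertex -1.234 2.885 1.687
vertex -1.349 2.135 1.713
endloop
endfacet
facet normal -0.492 -0.769 0.407
outer loop
vertex -1.846 2.435 1.679
vertex -1.349 2.135 1.713
vertex -1.306 2.955 3.313
endloop
endfacet
facet normal 0.044 -0.041 -0.998
outer loop
vertex -1.349 2.135 1.713
vertex -1.234 2.885 1.687
vertex -0.785 2.274 1.732
endloop
endfacet
facet normal 0.201 -0.874 0.443
outer loop
vertex -1.349 2.135 1.713
vertex -0.785 2.274 1.732
vertex -1.306 2.955 3.313
endloop
endfacet
facet normal 0.043 -0.042 -0.998
outer loop
vertex -0.785 2.274 1.732
vertex -1.234 2.885 1.687
vertex -0.484 2.772 1.724
endloop
endfacet
facet normal 0.768 -0.457 0.450
outer loop
vertex -0.785 2.274 1.732
vertex -0.484 2.772 1.724
vertex -1.306 2.955 3.313
endloop
endfacet
facet normal 0.043 -0.043 -0.998
outer loop
vertex -0.484 2.772 1.724
vertex -1.234 2.885 1.687
vertex -0.623 3.336 1.694
endloop
endfacet
facet normal 0.874 0.238 0.425
outer loop
vertex -0.484 2.772 1.724
vertex -0.623 3.336 1.694
vertex -1.306 2.955 3.313
endloop
endfacet
facet normal -0.506 0.744 -0.436
outer loop
vertex -3.678 4.122 -1.031
vertex -3.302 4.687 -0.503
vertex -2.726 4.275 -1.873
endloop
endfacet
facet normal -0.437 -0.657 -0.614
outer loop
vertex -2.058 3.293 -1.297
vertex -3.678 4.122 -1.031
vertex -2.726 4.275 -1.873
endloop
endfacet
facet normal -0.506 0.744 -0.436
outer loop
vertex -2.726 4.275 -1.873
vertex -3.302 4.687 -0.503
vertex -2.35 4.84 -1.345
endloop
endfacet
facet normal 0.744 0.120 -0.658
outer loop
vertex -2.35 4.84 -1.345
vertex -2.058 3.293 -1.297
vertex -2.726 4.275 -1.873
endloop
endfacet
facet normal -0.744 -0.120 0.658
outer loop
vertex -3.678 4.122 -1.031
vertex -2.634 3.705 0.073
vertex -3.302 4.687 -0.503
endloop
endfacet
facet normal -0.437 -0.657 -0.614
outer loop
vertex -3.01 3.14 -0.455
vertex -3.678 4.122 -1.031
vertex -2.058 3.293 -1.297
endloop
endfacet
facet normal -0.744 -0.120 0.658
outer loop
vertex -3.01 3.14 -0.455
vertex -2.634 3.705 0.073
vertex -3.678 4.122 -1.031
endloop
endfacet
facet normal 0.437 0.657 0.614
outer loop
vertex -3.302 4.687 -0.503
vertex -2.634 3.705 0.073
vertex -2.35 4.84 -1.345
endloop
endfacet
facet normal 0.744 0.120 -0.658
outer loop
vertex -1.682 3.858 -0.769
vertex -2.058 3.293 -1.297
vertex -2.35 4.84 -1.345
endloop
endfacet
facet normal 0.437 0.657 0.614
outer loop
vertex -2.35 4.84 -1.345
vertex -2.634 3.705 0.073
vertex -1.682 3.858 -0.769
endloop
endfacet
facet normal 0.506 -0.744 0.436
outer loop
vertex -1.682 3.858 -0.769
vertex -3.01 3.14 -0.455
vertex -2.058 3.293 -1.297
endloop
endfacet
facet normal 0.506 -0.744 0.436
outer loop
vertex -2.634 3.705 0.073
vertex -3.01 3.14 -0.455
vertex -1.682 3.858 -0.769
endloop
endfacet

endsolid


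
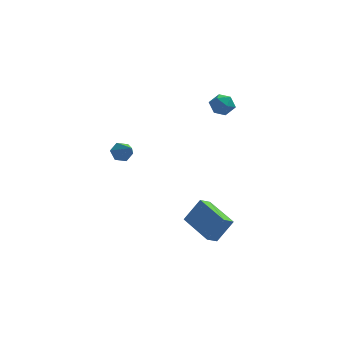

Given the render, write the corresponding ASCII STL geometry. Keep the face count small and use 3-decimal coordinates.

solid 
facet normal -0.652 -0.518 0.554
outer loop
vertex 1.653 -4.842 -1.817
vertex 0.52 -3.017 -1.446
vertex 0.759 -5.128 -3.138
endloop
endfacet
facet normal 0.520 -0.837 -0.170
outer loop
vertex 1.32 -4.683 -3.614
vertex 1.653 -4.842 -1.817
vertex 0.759 -5.128 -3.138
endloop
endfacet
facet normal -0.652 -0.518 0.554
outer loop
vertex 0.759 -5.128 -3.138
vertex 0.52 -3.017 -1.446
vertex -0.374 -3.303 -2.766
endloop
endfacet
facet normal -0.552 -0.176 -0.815
outer loop
vertex -0.374 -3.303 -2.766
vertex 1.32 -4.683 -3.614
vertex 0.759 -5.128 -3.138
endloop
endfacet
facet normal 0.552 0.177 0.815
outer loop
vertex 1.653 -4.842 -1.817
vertex 1.081 -2.572 -1.922
vertex 0.52 -3.017 -1.446
endloop
endfacet
facet normal 0.519 -0.837 -0.170
outer loop
vertex 2.214 -4.397 -2.294
vertex 1.653 -4.842 -1.817
vertex 1.32 -4.683 -3.614
endloop
endfacet
facet normal 0.552 0.177 0.815
outer loop
vertex 2.214 -4.397 -2.294
vertex 1.081 -2.572 -1.922
vertex 1.653 -4.842 -1.817
endloop
endfacet
facet normal -0.520 0.837 0.170
outer loop
vertex 0.52 -3.017 -1.446
vertex 1.081 -2.572 -1.922
vertex -0.374 -3.303 -2.766
endloop
endfacet
facet normal -0.552 -0.177 -0.815
outer loop
vertex 0.187 -2.858 -3.243
vertex 1.32 -4.683 -3.614
vertex -0.374 -3.303 -2.766
endloop
endfacet
facet normal -0.519 0.837 0.170
outer loop
vertex -0.374 -3.303 -2.766
vertex 1.081 -2.572 -1.922
vertex 0.187 -2.858 -3.243
endloop
endfacet
facet normal 0.652 0.518 -0.554
outer loop
vertex 0.187 -2.858 -3.243
vertex 2.214 -4.397 -2.294
vertex 1.32 -4.683 -3.614
endloop
endfacet
facet normal 0.652 0.518 -0.554
outer loop
vertex 1.081 -2.572 -1.922
vertex 2.214 -4.397 -2.294
vertex 0.187 -2.858 -3.243
endloop
endfacet
facet normal -0.337 0.705 -0.624
outer loop
vertex -3.15 3.817 -1.212
vertex -3.541 3.338 -1.542
vertex -3.805 3.693 -0.999
endloop
endfacet
facet normal 0.212 0.406 0.889
outer loop
vertex -3.15 3.817 -1.212
vertex -3.805 3.693 -0.999
vertex -2.979 2.162 -0.498
endloop
endfacet
facet normal -0.335 0.705 -0.624
outer loop
vertex -3.805 3.693 -0.999
vertex -3.541 3.338 -1.542
vertex -4.196 3.215 -1.329
endloop
endfacet
facet normal -0.599 -0.062 0.799
outer loop
vertex -3.805 3.693 -0.999
vertex -4.196 3.215 -1.329
vertex -2.979 2.162 -0.498
endloop
endfacet
facet normal -0.336 0.704 -0.625
outer loop
vertex -4.196 3.215 -1.329
vertex -3.541 3.338 -1.542
vertex -3.931 2.86 -1.871
endloop
endfacet
facet normal -0.696 -0.707 0.123
outer loop
vertex -4.196 3.215 -1.329
vertex -3.931 2.86 -1.871
vertex -2.979 2.162 -0.498
endloop
endfacet
facet normal -0.337 0.705 -0.625
outer loop
vertex -3.931 2.86 -1.871
vertex -3.541 3.338 -1.542
vertex -3.276 2.984 -2.084
endloop
endfacet
facet normal 0.017 -0.886 -0.463
outer loop
vertex -3.931 2.86 -1.871
vertex -3.276 2.984 -2.084
vertex -2.979 2.162 -0.498
endloop
endfacet
facet normal -0.336 0.705 -0.625
outer loop
vertex -3.276 2.984 -2.084
vertex -3.541 3.338 -1.542
vertex -2.885 3.462 -1.755
endloop
endfacet
facet normal 0.827 -0.420 -0.373
outer loop
vertex -3.276 2.984 -2.084
vertex -2.885 3.462 -1.755
vertex -2.979 2.162 -0.498
endloop
endfacet
facet normal -0.336 0.705 -0.625
outer loop
vertex -2.885 3.462 -1.755
vertex -3.541 3.338 -1.542
vertex -3.15 3.817 -1.212
endloop
endfacet
facet normal 0.925 0.227 0.304
outer loop
vertex -2.885 3.462 -1.755
vertex -3.15 3.817 -1.212
vertex -2.979 2.162 -0.498
endloop
endfacet
facet normal -0.001 0.177 0.984
outer loop
vertex 2.018 3.904 2.72
vertex 1.838 3.117 2.861
vertex 2.621 3.357 2.819
endloop
endfacet
facet normal 0.450 0.614 0.649
outer loop
vertex 2.018 3.904 2.72
vertex 2.621 3.357 2.819
vertex 2.68 3.93 2.236
endloop
endfacet
facet normal 0.080 0.983 0.163
outer loop
vertex 2.018 3.904 2.72
vertex 2.68 3.93 2.236
vertex 1.933 4.044 1.917
endloop
endfacet
facet normal -0.600 0.775 0.199
outer loop
vertex 2.018 3.904 2.72
vertex 1.933 4.044 1.917
vertex 1.412 3.542 2.303
endloop
endfacet
facet normal -0.651 0.276 0.707
outer loop
vertex 2.018 3.904 2.72
vertex 1.412 3.542 2.303
vertex 1.838 3.117 2.861
endloop
endfacet
facet normal 0.929 0.212 0.303
outer loop
vertex 2.68 3.93 2.236
vertex 2.621 3.357 2.819
vertex 2.908 3.158 2.077
endloop
endfacet
facet normal 0.197 -0.495 0.846
outer loop
vertex 2.621 3.357 2.819
vertex 1.838 3.117 2.861
vertex 2.387 2.656 2.463
endloop
endfacet
facet normal -0.854 -0.334 0.398
outer loop
vertex 1.838 3.117 2.861
vertex 1.412 3.542 2.303
vertex 1.64 2.77 2.144
endloop
endfacet
facet normal -0.771 0.473 -0.425
outer loop
vertex 1.412 3.542 2.303
vertex 1.933 4.044 1.917
vertex 1.699 3.343 1.561
endloop
endfacet
facet normal 0.330 0.811 -0.484
outer loop
vertex 1.933 4.044 1.917
vertex 2.68 3.93 2.236
vertex 2.482 3.583 1.519
endloop
endfacet
facet normal 0.600 -0.775 -0.199
outer loop
vertex 2.302 2.796 1.66
vertex 2.908 3.158 2.077
vertex 2.387 2.656 2.463
endloop
endfacet
facet normal -0.080 -0.983 -0.163
outer loop
vertex 2.302 2.796 1.66
vertex 2.387 2.656 2.463
vertex 1.64 2.77 2.144
endloop
endfacet
facet normal -0.450 -0.614 -0.649
outer loop
vertex 2.302 2.796 1.66
vertex 1.64 2.77 2.144
vertex 1.699 3.343 1.561
endloop
endfacet
facet normal 0.001 -0.177 -0.984
outer loop
vertex 2.302 2.796 1.66
vertex 1.699 3.343 1.561
vertex 2.482 3.583 1.519
endloop
endfacet
facet normal 0.651 -0.276 -0.707
outer loop
vertex 2.302 2.796 1.66
vertex 2.482 3.583 1.519
vertex 2.908 3.158 2.077
endloop
endfacet
facet normal 0.771 -0.473 0.425
outer loop
vertex 2.387 2.656 2.463
vertex 2.908 3.158 2.077
vertex 2.621 3.357 2.819
endloop
endfacet
facet normal -0.330 -0.811 0.484
outer loop
vertex 1.64 2.77 2.144
vertex 2.387 2.656 2.463
vertex 1.838 3.117 2.861
endloop
endfacet
facet normal -0.929 -0.212 -0.303
outer loop
vertex 1.699 3.343 1.561
vertex 1.64 2.77 2.144
vertex 1.412 3.542 2.303
endloop
endfacet
facet normal -0.197 0.495 -0.846
outer loop
vertex 2.482 3.583 1.519
vertex 1.699 3.343 1.561
vertex 1.933 4.044 1.917
endloop
endfacet
facet normal 0.854 0.334 -0.398
outer loop
vertex 2.908 3.158 2.077
vertex 2.482 3.583 1.519
vertex 2.68 3.93 2.236
endloop
endfacet

endsolid


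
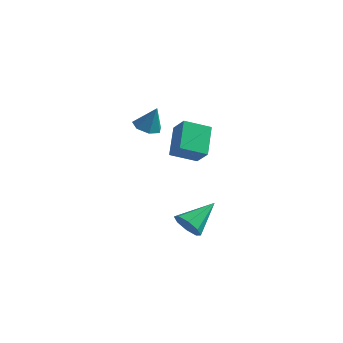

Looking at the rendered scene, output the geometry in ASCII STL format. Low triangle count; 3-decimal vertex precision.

solid 
facet normal -0.320 -0.822 -0.472
outer loop
vertex 1.465 1.216 -4.848
vertex 1.142 0.912 -4.099
vertex 0.834 1.404 -4.747
endloop
endfacet
facet normal 0.128 0.767 -0.629
outer loop
vertex 1.465 1.216 -4.848
vertex 0.834 1.404 -4.747
vertex 1.778 2.548 -3.161
endloop
endfacet
facet normal -0.320 -0.822 -0.472
outer loop
vertex 0.834 1.404 -4.747
vertex 1.142 0.912 -4.099
vertex 0.383 1.304 -4.267
endloop
endfacet
facet normal -0.495 0.817 -0.295
outer loop
vertex 0.834 1.404 -4.747
vertex 0.383 1.304 -4.267
vertex 1.778 2.548 -3.161
endloop
endfacet
facet normal -0.320 -0.821 -0.472
outer loop
vertex 0.383 1.304 -4.267
vertex 1.142 0.912 -4.099
vertex 0.377 0.974 -3.689
endloop
endfacet
facet normal -0.759 0.569 0.317
outer loop
vertex 0.383 1.304 -4.267
vertex 0.377 0.974 -3.689
vertex 1.778 2.548 -3.161
endloop
endfacet
facet normal -0.320 -0.822 -0.472
outer loop
vertex 0.377 0.974 -3.689
vertex 1.142 0.912 -4.099
vertex 0.819 0.608 -3.351
endloop
endfacet
facet normal -0.507 0.168 0.845
outer loop
vertex 0.377 0.974 -3.689
vertex 0.819 0.608 -3.351
vertex 1.778 2.548 -3.161
endloop
endfacet
facet normal -0.318 -0.822 -0.472
outer loop
vertex 0.819 0.608 -3.351
vertex 1.142 0.912 -4.099
vertex 1.45 0.421 -3.451
endloop
endfacet
facet normal 0.111 -0.151 0.982
outer loop
vertex 0.819 0.608 -3.351
vertex 1.45 0.421 -3.451
vertex 1.778 2.548 -3.161
endloop
endfacet
facet normal -0.320 -0.822 -0.471
outer loop
vertex 1.45 0.421 -3.451
vertex 1.142 0.912 -4.099
vertex 1.9 0.521 -3.931
endloop
endfacet
facet normal 0.735 -0.202 0.647
outer loop
vertex 1.45 0.421 -3.451
vertex 1.9 0.521 -3.931
vertex 1.778 2.548 -3.161
endloop
endfacet
facet normal -0.320 -0.822 -0.471
outer loop
vertex 1.9 0.521 -3.931
vertex 1.142 0.912 -4.099
vertex 1.906 0.85 -4.51
endloop
endfacet
facet normal 0.998 0.046 0.037
outer loop
vertex 1.9 0.521 -3.931
vertex 1.906 0.85 -4.51
vertex 1.778 2.548 -3.161
endloop
endfacet
facet normal -0.320 -0.822 -0.472
outer loop
vertex 1.906 0.85 -4.51
vertex 1.142 0.912 -4.099
vertex 1.465 1.216 -4.848
endloop
endfacet
facet normal 0.748 0.447 -0.491
outer loop
vertex 1.906 0.85 -4.51
vertex 1.465 1.216 -4.848
vertex 1.778 2.548 -3.161
endloop
endfacet
facet normal -0.351 -0.106 -0.931
outer loop
vertex -0.836 1.896 1.775
vertex -1.282 1.326 2.008
vertex -1.438 2.07 1.982
endloop
endfacet
facet normal 0.346 0.906 0.243
outer loop
vertex -0.836 1.896 1.775
vertex -1.438 2.07 1.982
vertex -0.798 1.474 3.292
endloop
endfacet
facet normal -0.350 -0.106 -0.931
outer loop
vertex -1.438 2.07 1.982
vertex -1.282 1.326 2.008
vertex -1.922 1.684 2.208
endloop
endfacet
facet normal -0.365 0.767 0.527
outer loop
vertex -1.438 2.07 1.982
vertex -1.922 1.684 2.208
vertex -0.798 1.474 3.292
endloop
endfacet
facet normal -0.350 -0.107 -0.930
outer loop
vertex -1.922 1.684 2.208
vertex -1.282 1.326 2.008
vertex -1.924 1.028 2.284
endloop
endfacet
facet normal -0.683 0.086 0.725
outer loop
vertex -1.922 1.684 2.208
vertex -1.924 1.028 2.284
vertex -0.798 1.474 3.292
endloop
endfacet
facet normal -0.351 -0.107 -0.930
outer loop
vertex -1.924 1.028 2.284
vertex -1.282 1.326 2.008
vertex -1.443 0.598 2.152
endloop
endfacet
facet normal -0.369 -0.624 0.689
outer loop
vertex -1.924 1.028 2.284
vertex -1.443 0.598 2.152
vertex -0.798 1.474 3.292
endloop
endfacet
facet normal -0.350 -0.107 -0.931
outer loop
vertex -1.443 0.598 2.152
vertex -1.282 1.326 2.008
vertex -0.84 0.716 1.912
endloop
endfacet
facet normal 0.339 -0.829 0.445
outer loop
vertex -1.443 0.598 2.152
vertex -0.84 0.716 1.912
vertex -0.798 1.474 3.292
endloop
endfacet
facet normal -0.350 -0.107 -0.931
outer loop
vertex -0.84 0.716 1.912
vertex -1.282 1.326 2.008
vertex -0.57 1.293 1.744
endloop
endfacet
facet normal 0.910 -0.374 0.178
outer loop
vertex -0.84 0.716 1.912
vertex -0.57 1.293 1.744
vertex -0.798 1.474 3.292
endloop
endfacet
facet normal -0.350 -0.107 -0.931
outer loop
vertex -0.57 1.293 1.744
vertex -1.282 1.326 2.008
vertex -0.836 1.896 1.775
endloop
endfacet
facet normal 0.913 0.398 0.088
outer loop
vertex -0.57 1.293 1.744
vertex -0.836 1.896 1.775
vertex -0.798 1.474 3.292
endloop
endfacet
facet normal -0.633 0.329 -0.701
outer loop
vertex 0.006 1.191 0.425
vertex -0.496 2.566 1.523
vertex 1.078 2.038 -0.145
endloop
endfacet
facet normal 0.275 -0.751 -0.600
outer loop
vertex 1.856 1.634 0.717
vertex 0.006 1.191 0.425
vertex 1.078 2.038 -0.145
endloop
endfacet
facet normal -0.633 0.328 -0.701
outer loop
vertex 1.078 2.038 -0.145
vertex -0.496 2.566 1.523
vertex 0.575 3.413 0.953
endloop
endfacet
facet normal 0.724 0.572 -0.385
outer loop
vertex 0.575 3.413 0.953
vertex 1.856 1.634 0.717
vertex 1.078 2.038 -0.145
endloop
endfacet
facet normal -0.724 -0.572 0.385
outer loop
vertex 0.006 1.191 0.425
vertex 0.282 2.162 2.385
vertex -0.496 2.566 1.523
endloop
endfacet
facet normal 0.275 -0.751 -0.600
outer loop
vertex 0.785 0.787 1.287
vertex 0.006 1.191 0.425
vertex 1.856 1.634 0.717
endloop
endfacet
facet normal -0.724 -0.573 0.386
outer loop
vertex 0.785 0.787 1.287
vertex 0.282 2.162 2.385
vertex 0.006 1.191 0.425
endloop
endfacet
facet normal -0.275 0.751 0.600
outer loop
vertex -0.496 2.566 1.523
vertex 0.282 2.162 2.385
vertex 0.575 3.413 0.953
endloop
endfacet
facet normal 0.724 0.572 -0.386
outer loop
vertex 1.354 3.009 1.815
vertex 1.856 1.634 0.717
vertex 0.575 3.413 0.953
endloop
endfacet
facet normal -0.274 0.751 0.600
outer loop
vertex 0.575 3.413 0.953
vertex 0.282 2.162 2.385
vertex 1.354 3.009 1.815
endloop
endfacet
facet normal 0.633 -0.329 0.701
outer loop
vertex 1.354 3.009 1.815
vertex 0.785 0.787 1.287
vertex 1.856 1.634 0.717
endloop
endfacet
facet normal 0.633 -0.329 0.701
outer loop
vertex 0.282 2.162 2.385
vertex 0.785 0.787 1.287
vertex 1.354 3.009 1.815
endloop
endfacet

endsolid


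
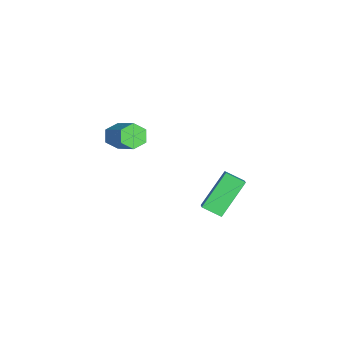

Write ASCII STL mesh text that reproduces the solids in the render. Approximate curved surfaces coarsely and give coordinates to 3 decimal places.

solid 
facet normal -0.693 -0.445 -0.567
outer loop
vertex 3.116 -1.158 0.759
vertex 2.699 -1.192 1.295
vertex 2.684 -0.649 0.887
endloop
endfacet
facet normal 0.341 0.491 -0.802
outer loop
vertex 3.116 -1.158 0.759
vertex 2.684 -0.649 0.887
vertex 4.398 -0.333 1.809
endloop
endfacet
facet normal 0.341 0.490 -0.802
outer loop
vertex 4.398 -0.333 1.809
vertex 2.684 -0.649 0.887
vertex 3.965 0.176 1.936
endloop
endfacet
facet normal 0.692 0.447 0.567
outer loop
vertex 4.398 -0.333 1.809
vertex 3.965 0.176 1.936
vertex 3.981 -0.368 2.345
endloop
endfacet
facet normal -0.693 -0.445 -0.567
outer loop
vertex 2.684 -0.649 0.887
vertex 2.699 -1.192 1.295
vertex 2.267 -0.683 1.423
endloop
endfacet
facet normal -0.380 0.894 -0.239
outer loop
vertex 2.684 -0.649 0.887
vertex 2.267 -0.683 1.423
vertex 3.965 0.176 1.936
endloop
endfacet
facet normal -0.380 0.894 -0.239
outer loop
vertex 3.965 0.176 1.936
vertex 2.267 -0.683 1.423
vertex 3.548 0.142 2.472
endloop
endfacet
facet normal 0.692 0.447 0.567
outer loop
vertex 3.965 0.176 1.936
vertex 3.548 0.142 2.472
vertex 3.981 -0.368 2.345
endloop
endfacet
facet normal -0.693 -0.445 -0.568
outer loop
vertex 2.267 -0.683 1.423
vertex 2.699 -1.192 1.295
vertex 2.282 -1.227 1.831
endloop
endfacet
facet normal -0.721 0.403 0.564
outer loop
vertex 2.267 -0.683 1.423
vertex 2.282 -1.227 1.831
vertex 3.548 0.142 2.472
endloop
endfacet
facet normal -0.721 0.403 0.564
outer loop
vertex 3.548 0.142 2.472
vertex 2.282 -1.227 1.831
vertex 3.564 -0.402 2.881
endloop
endfacet
facet normal 0.692 0.447 0.567
outer loop
vertex 3.548 0.142 2.472
vertex 3.564 -0.402 2.881
vertex 3.981 -0.368 2.345
endloop
endfacet
facet normal -0.692 -0.447 -0.567
outer loop
vertex 2.282 -1.227 1.831
vertex 2.699 -1.192 1.295
vertex 2.715 -1.736 1.704
endloop
endfacet
facet normal -0.341 -0.490 0.802
outer loop
vertex 2.282 -1.227 1.831
vertex 2.715 -1.736 1.704
vertex 3.564 -0.402 2.881
endloop
endfacet
facet normal -0.341 -0.491 0.802
outer loop
vertex 3.564 -0.402 2.881
vertex 2.715 -1.736 1.704
vertex 3.996 -0.911 2.753
endloop
endfacet
facet normal 0.693 0.445 0.567
outer loop
vertex 3.564 -0.402 2.881
vertex 3.996 -0.911 2.753
vertex 3.981 -0.368 2.345
endloop
endfacet
facet normal -0.692 -0.447 -0.567
outer loop
vertex 2.715 -1.736 1.704
vertex 2.699 -1.192 1.295
vertex 3.132 -1.702 1.168
endloop
endfacet
facet normal 0.380 -0.894 0.239
outer loop
vertex 2.715 -1.736 1.704
vertex 3.132 -1.702 1.168
vertex 3.996 -0.911 2.753
endloop
endfacet
facet normal 0.380 -0.894 0.239
outer loop
vertex 3.996 -0.911 2.753
vertex 3.132 -1.702 1.168
vertex 4.413 -0.877 2.217
endloop
endfacet
facet normal 0.693 0.445 0.567
outer loop
vertex 3.996 -0.911 2.753
vertex 4.413 -0.877 2.217
vertex 3.981 -0.368 2.345
endloop
endfacet
facet normal -0.692 -0.447 -0.567
outer loop
vertex 3.132 -1.702 1.168
vertex 2.699 -1.192 1.295
vertex 3.116 -1.158 0.759
endloop
endfacet
facet normal 0.721 -0.403 -0.564
outer loop
vertex 3.132 -1.702 1.168
vertex 3.116 -1.158 0.759
vertex 4.413 -0.877 2.217
endloop
endfacet
facet normal 0.721 -0.403 -0.564
outer loop
vertex 4.413 -0.877 2.217
vertex 3.116 -1.158 0.759
vertex 4.398 -0.333 1.809
endloop
endfacet
facet normal 0.693 0.445 0.568
outer loop
vertex 4.413 -0.877 2.217
vertex 4.398 -0.333 1.809
vertex 3.981 -0.368 2.345
endloop
endfacet
facet normal -0.822 -0.093 -0.562
outer loop
vertex 1.778 2.457 -4.166
vertex 0.614 3.482 -2.634
vertex 1.985 3.369 -4.62
endloop
endfacet
facet normal 0.534 -0.471 -0.702
outer loop
vertex 2.766 3.458 -4.086
vertex 1.778 2.457 -4.166
vertex 1.985 3.369 -4.62
endloop
endfacet
facet normal -0.822 -0.093 -0.562
outer loop
vertex 1.985 3.369 -4.62
vertex 0.614 3.482 -2.634
vertex 0.821 4.395 -3.088
endloop
endfacet
facet normal 0.199 0.877 -0.437
outer loop
vertex 0.821 4.395 -3.088
vertex 2.766 3.458 -4.086
vertex 1.985 3.369 -4.62
endloop
endfacet
facet normal -0.198 -0.878 0.436
outer loop
vertex 1.778 2.457 -4.166
vertex 1.395 3.571 -2.1
vertex 0.614 3.482 -2.634
endloop
endfacet
facet normal 0.534 -0.470 -0.703
outer loop
vertex 2.559 2.545 -3.632
vertex 1.778 2.457 -4.166
vertex 2.766 3.458 -4.086
endloop
endfacet
facet normal -0.199 -0.877 0.436
outer loop
vertex 2.559 2.545 -3.632
vertex 1.395 3.571 -2.1
vertex 1.778 2.457 -4.166
endloop
endfacet
facet normal -0.534 0.470 0.703
outer loop
vertex 0.614 3.482 -2.634
vertex 1.395 3.571 -2.1
vertex 0.821 4.395 -3.088
endloop
endfacet
facet normal 0.199 0.878 -0.436
outer loop
vertex 1.602 4.483 -2.554
vertex 2.766 3.458 -4.086
vertex 0.821 4.395 -3.088
endloop
endfacet
facet normal -0.533 0.471 0.703
outer loop
vertex 0.821 4.395 -3.088
vertex 1.395 3.571 -2.1
vertex 1.602 4.483 -2.554
endloop
endfacet
facet normal 0.822 0.093 0.562
outer loop
vertex 1.602 4.483 -2.554
vertex 2.559 2.545 -3.632
vertex 2.766 3.458 -4.086
endloop
endfacet
facet normal 0.822 0.093 0.562
outer loop
vertex 1.395 3.571 -2.1
vertex 2.559 2.545 -3.632
vertex 1.602 4.483 -2.554
endloop
endfacet

endsolid


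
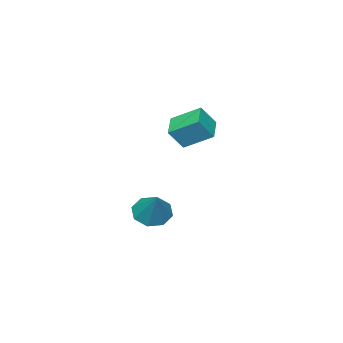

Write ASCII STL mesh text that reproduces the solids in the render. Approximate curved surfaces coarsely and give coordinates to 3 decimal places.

solid 
facet normal -0.770 -0.546 0.330
outer loop
vertex 2.445 1.263 2.931
vertex 1.734 1.621 1.865
vertex 3.052 -0.117 2.063
endloop
endfacet
facet normal 0.534 -0.269 0.802
outer loop
vertex 4.146 0.659 1.595
vertex 2.445 1.263 2.931
vertex 3.052 -0.117 2.063
endloop
endfacet
facet normal -0.770 -0.546 0.329
outer loop
vertex 3.052 -0.117 2.063
vertex 1.734 1.621 1.865
vertex 2.342 0.241 0.997
endloop
endfacet
facet normal 0.349 -0.793 -0.499
outer loop
vertex 2.342 0.241 0.997
vertex 4.146 0.659 1.595
vertex 3.052 -0.117 2.063
endloop
endfacet
facet normal -0.349 0.793 0.499
outer loop
vertex 2.445 1.263 2.931
vertex 2.828 2.397 1.397
vertex 1.734 1.621 1.865
endloop
endfacet
facet normal 0.534 -0.269 0.802
outer loop
vertex 3.538 2.039 2.463
vertex 2.445 1.263 2.931
vertex 4.146 0.659 1.595
endloop
endfacet
facet normal -0.349 0.793 0.499
outer loop
vertex 3.538 2.039 2.463
vertex 2.828 2.397 1.397
vertex 2.445 1.263 2.931
endloop
endfacet
facet normal -0.534 0.269 -0.802
outer loop
vertex 1.734 1.621 1.865
vertex 2.828 2.397 1.397
vertex 2.342 0.241 0.997
endloop
endfacet
facet normal 0.349 -0.793 -0.499
outer loop
vertex 3.435 1.017 0.529
vertex 4.146 0.659 1.595
vertex 2.342 0.241 0.997
endloop
endfacet
facet normal -0.534 0.269 -0.801
outer loop
vertex 2.342 0.241 0.997
vertex 2.828 2.397 1.397
vertex 3.435 1.017 0.529
endloop
endfacet
facet normal 0.770 0.547 -0.330
outer loop
vertex 3.435 1.017 0.529
vertex 3.538 2.039 2.463
vertex 4.146 0.659 1.595
endloop
endfacet
facet normal 0.770 0.546 -0.330
outer loop
vertex 2.828 2.397 1.397
vertex 3.538 2.039 2.463
vertex 3.435 1.017 0.529
endloop
endfacet
facet normal -0.435 -0.535 -0.724
outer loop
vertex 4.003 -1.681 -4.792
vertex 3.062 -1.327 -4.488
vertex 3.794 -1.002 -5.168
endloop
endfacet
facet normal 0.965 0.219 -0.142
outer loop
vertex 4.003 -1.681 -4.792
vertex 3.794 -1.002 -5.168
vertex 3.938 -0.253 -3.032
endloop
endfacet
facet normal -0.436 -0.534 -0.724
outer loop
vertex 3.794 -1.002 -5.168
vertex 3.062 -1.327 -4.488
vertex 3.156 -0.513 -5.145
endloop
endfacet
facet normal 0.572 0.761 -0.305
outer loop
vertex 3.794 -1.002 -5.168
vertex 3.156 -0.513 -5.145
vertex 3.938 -0.253 -3.032
endloop
endfacet
facet normal -0.436 -0.534 -0.724
outer loop
vertex 3.156 -0.513 -5.145
vertex 3.062 -1.327 -4.488
vertex 2.464 -0.501 -4.737
endloop
endfacet
facet normal -0.045 0.993 -0.106
outer loop
vertex 3.156 -0.513 -5.145
vertex 2.464 -0.501 -4.737
vertex 3.938 -0.253 -3.032
endloop
endfacet
facet normal -0.435 -0.534 -0.725
outer loop
vertex 2.464 -0.501 -4.737
vertex 3.062 -1.327 -4.488
vertex 2.122 -0.973 -4.184
endloop
endfacet
facet normal -0.525 0.780 0.341
outer loop
vertex 2.464 -0.501 -4.737
vertex 2.122 -0.973 -4.184
vertex 3.938 -0.253 -3.032
endloop
endfacet
facet normal -0.435 -0.534 -0.725
outer loop
vertex 2.122 -0.973 -4.184
vertex 3.062 -1.327 -4.488
vertex 2.331 -1.652 -3.809
endloop
endfacet
facet normal -0.587 0.246 0.772
outer loop
vertex 2.122 -0.973 -4.184
vertex 2.331 -1.652 -3.809
vertex 3.938 -0.253 -3.032
endloop
endfacet
facet normal -0.436 -0.534 -0.725
outer loop
vertex 2.331 -1.652 -3.809
vertex 3.062 -1.327 -4.488
vertex 2.968 -2.141 -3.832
endloop
endfacet
facet normal -0.194 -0.297 0.935
outer loop
vertex 2.331 -1.652 -3.809
vertex 2.968 -2.141 -3.832
vertex 3.938 -0.253 -3.032
endloop
endfacet
facet normal -0.435 -0.534 -0.725
outer loop
vertex 2.968 -2.141 -3.832
vertex 3.062 -1.327 -4.488
vertex 3.661 -2.153 -4.239
endloop
endfacet
facet normal 0.423 -0.529 0.736
outer loop
vertex 2.968 -2.141 -3.832
vertex 3.661 -2.153 -4.239
vertex 3.938 -0.253 -3.032
endloop
endfacet
facet normal -0.435 -0.534 -0.725
outer loop
vertex 3.661 -2.153 -4.239
vertex 3.062 -1.327 -4.488
vertex 4.003 -1.681 -4.792
endloop
endfacet
facet normal 0.904 -0.316 0.289
outer loop
vertex 3.661 -2.153 -4.239
vertex 4.003 -1.681 -4.792
vertex 3.938 -0.253 -3.032
endloop
endfacet

endsolid


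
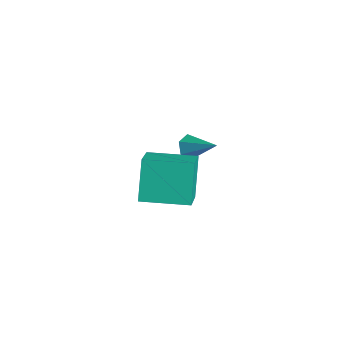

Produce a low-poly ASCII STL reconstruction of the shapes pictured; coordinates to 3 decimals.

solid 
facet normal -0.766 -0.363 -0.531
outer loop
vertex -3.891 -0.148 -2.163
vertex -4.257 -0.033 -1.714
vertex -4.162 0.375 -2.13
endloop
endfacet
facet normal 0.667 0.386 -0.638
outer loop
vertex -3.891 -0.148 -2.163
vertex -4.162 0.375 -2.13
vertex -3.063 0.533 -0.886
endloop
endfacet
facet normal -0.765 -0.364 -0.532
outer loop
vertex -4.162 0.375 -2.13
vertex -4.257 -0.033 -1.714
vertex -4.528 0.49 -1.682
endloop
endfacet
facet normal 0.075 0.979 -0.190
outer loop
vertex -4.162 0.375 -2.13
vertex -4.528 0.49 -1.682
vertex -3.063 0.533 -0.886
endloop
endfacet
facet normal -0.765 -0.364 -0.532
outer loop
vertex -4.528 0.49 -1.682
vertex -4.257 -0.033 -1.714
vertex -4.623 0.082 -1.266
endloop
endfacet
facet normal -0.354 0.707 0.613
outer loop
vertex -4.528 0.49 -1.682
vertex -4.623 0.082 -1.266
vertex -3.063 0.533 -0.886
endloop
endfacet
facet normal -0.765 -0.363 -0.532
outer loop
vertex -4.623 0.082 -1.266
vertex -4.257 -0.033 -1.714
vertex -4.352 -0.441 -1.299
endloop
endfacet
facet normal -0.190 -0.160 0.969
outer loop
vertex -4.623 0.082 -1.266
vertex -4.352 -0.441 -1.299
vertex -3.063 0.533 -0.886
endloop
endfacet
facet normal -0.765 -0.363 -0.532
outer loop
vertex -4.352 -0.441 -1.299
vertex -4.257 -0.033 -1.714
vertex -3.986 -0.556 -1.747
endloop
endfacet
facet normal 0.402 -0.753 0.521
outer loop
vertex -4.352 -0.441 -1.299
vertex -3.986 -0.556 -1.747
vertex -3.063 0.533 -0.886
endloop
endfacet
facet normal -0.766 -0.363 -0.531
outer loop
vertex -3.986 -0.556 -1.747
vertex -4.257 -0.033 -1.714
vertex -3.891 -0.148 -2.163
endloop
endfacet
facet normal 0.830 -0.481 -0.282
outer loop
vertex -3.986 -0.556 -1.747
vertex -3.891 -0.148 -2.163
vertex -3.063 0.533 -0.886
endloop
endfacet
facet normal -0.695 0.472 -0.542
outer loop
vertex -1.423 -3.339 1.795
vertex -0.347 -1.773 1.777
vertex -0.627 -3.904 0.283
endloop
endfacet
facet normal -0.567 -0.824 0.010
outer loop
vertex 0.527 -4.687 1.183
vertex -1.423 -3.339 1.795
vertex -0.627 -3.904 0.283
endloop
endfacet
facet normal -0.695 0.472 -0.542
outer loop
vertex -0.627 -3.904 0.283
vertex -0.347 -1.773 1.777
vertex 0.449 -2.338 0.265
endloop
endfacet
facet normal 0.442 -0.314 -0.840
outer loop
vertex 0.449 -2.338 0.265
vertex 0.527 -4.687 1.183
vertex -0.627 -3.904 0.283
endloop
endfacet
facet normal -0.442 0.314 0.840
outer loop
vertex -1.423 -3.339 1.795
vertex 0.807 -2.556 2.677
vertex -0.347 -1.773 1.777
endloop
endfacet
facet normal -0.567 -0.824 0.010
outer loop
vertex -0.269 -4.122 2.695
vertex -1.423 -3.339 1.795
vertex 0.527 -4.687 1.183
endloop
endfacet
facet normal -0.442 0.314 0.840
outer loop
vertex -0.269 -4.122 2.695
vertex 0.807 -2.556 2.677
vertex -1.423 -3.339 1.795
endloop
endfacet
facet normal 0.567 0.824 -0.010
outer loop
vertex -0.347 -1.773 1.777
vertex 0.807 -2.556 2.677
vertex 0.449 -2.338 0.265
endloop
endfacet
facet normal 0.442 -0.314 -0.840
outer loop
vertex 1.603 -3.121 1.165
vertex 0.527 -4.687 1.183
vertex 0.449 -2.338 0.265
endloop
endfacet
facet normal 0.567 0.824 -0.010
outer loop
vertex 0.449 -2.338 0.265
vertex 0.807 -2.556 2.677
vertex 1.603 -3.121 1.165
endloop
endfacet
facet normal 0.695 -0.472 0.542
outer loop
vertex 1.603 -3.121 1.165
vertex -0.269 -4.122 2.695
vertex 0.527 -4.687 1.183
endloop
endfacet
facet normal 0.695 -0.472 0.542
outer loop
vertex 0.807 -2.556 2.677
vertex -0.269 -4.122 2.695
vertex 1.603 -3.121 1.165
endloop
endfacet

endsolid
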